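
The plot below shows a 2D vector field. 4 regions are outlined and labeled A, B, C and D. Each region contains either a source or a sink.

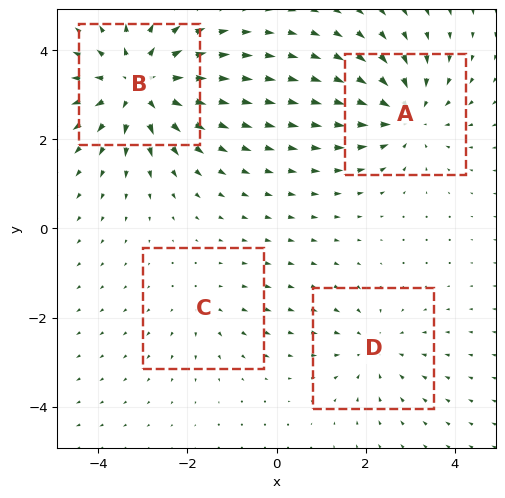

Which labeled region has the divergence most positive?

B

Divergence at each region's feature centre — A: about -5, B: about +6, C: about +2, D: about -3. Region B is most positive.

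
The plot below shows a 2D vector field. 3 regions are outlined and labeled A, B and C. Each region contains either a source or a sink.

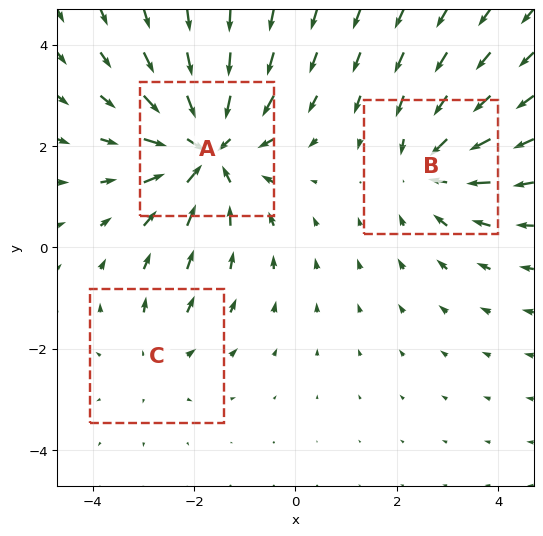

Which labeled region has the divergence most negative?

Divergence at each region's feature centre — A: about -4, B: about -3, C: about +2. Region A is most negative.

A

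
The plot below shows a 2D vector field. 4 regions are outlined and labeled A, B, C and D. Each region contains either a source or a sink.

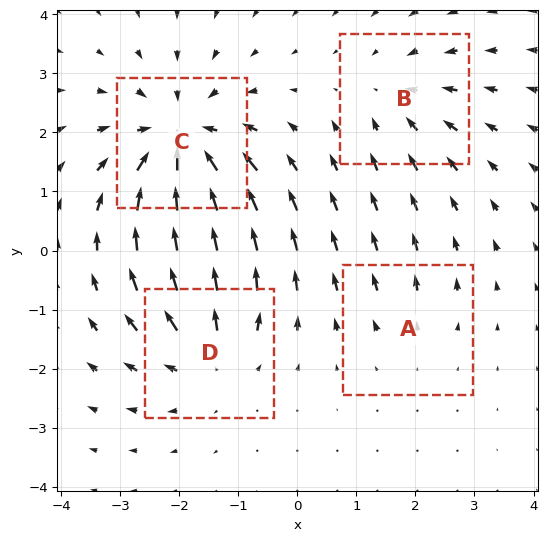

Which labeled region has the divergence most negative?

C

Divergence at each region's feature centre — A: about +2, B: about -3, C: about -7, D: about +5. Region C is most negative.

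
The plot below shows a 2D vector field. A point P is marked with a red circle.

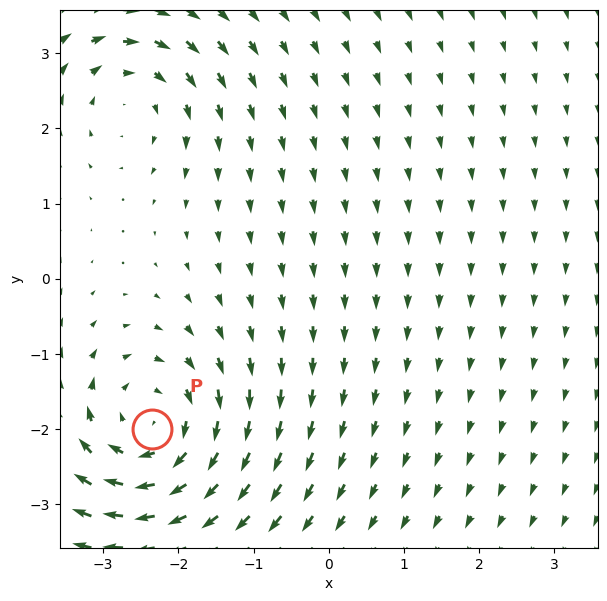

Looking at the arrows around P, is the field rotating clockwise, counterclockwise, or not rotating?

clockwise

Near P at (-2.3, -2.0) the arrows circulate clockwise. The curl (z-component) there is about -5; negative curl means clockwise rotation.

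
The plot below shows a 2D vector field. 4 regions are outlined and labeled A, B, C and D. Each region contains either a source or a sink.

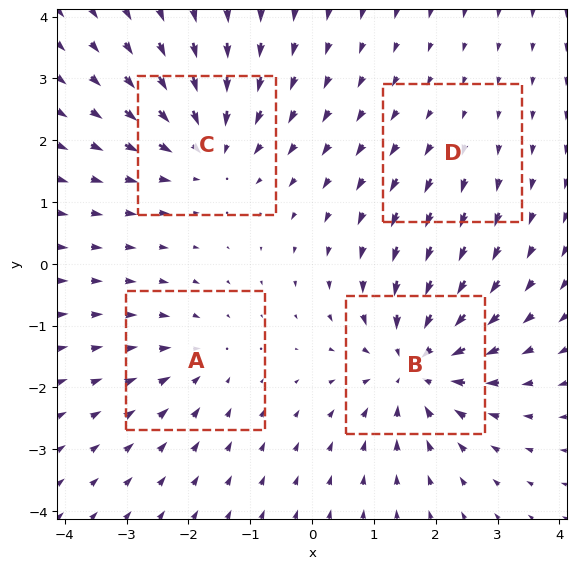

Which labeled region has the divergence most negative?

B

Divergence at each region's feature centre — A: about -3, B: about -7, C: about -5, D: about +2. Region B is most negative.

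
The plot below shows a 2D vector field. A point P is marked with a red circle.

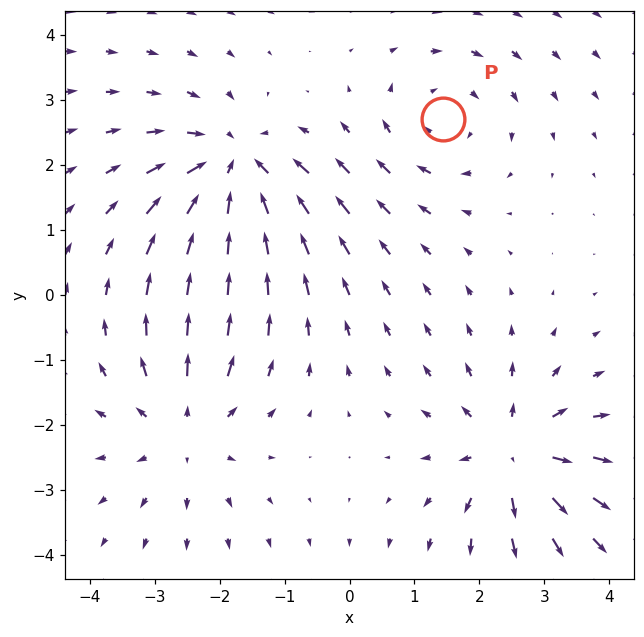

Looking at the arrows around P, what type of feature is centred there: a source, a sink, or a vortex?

vortex

At P (1.4, 2.7) the arrows circulate clockwise. Divergence ≈0, curl about -3 — near-zero divergence with nonzero curl is a vortex.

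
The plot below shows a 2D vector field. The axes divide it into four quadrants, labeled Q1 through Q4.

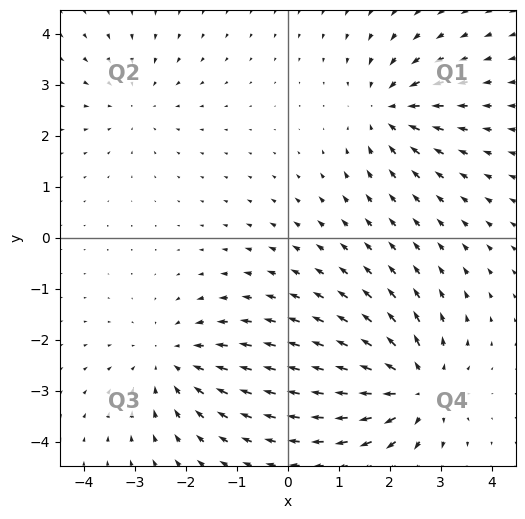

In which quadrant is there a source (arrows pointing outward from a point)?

The source sits at approximately (2.5, -2.9), which lies in quadrant Q4. The divergence there is about +5, positive as expected for a source.

Q4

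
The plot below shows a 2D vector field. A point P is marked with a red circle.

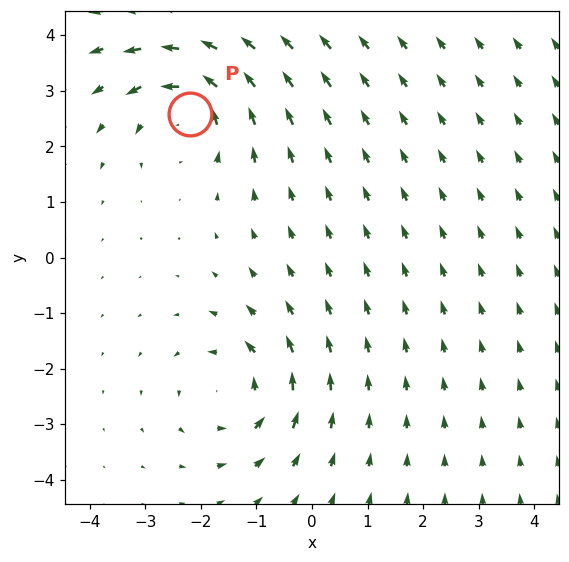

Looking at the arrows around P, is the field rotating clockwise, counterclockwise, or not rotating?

Near P at (-2.2, 2.6) the arrows circulate counterclockwise. The curl (z-component) there is about +5; positive curl means counterclockwise rotation.

counterclockwise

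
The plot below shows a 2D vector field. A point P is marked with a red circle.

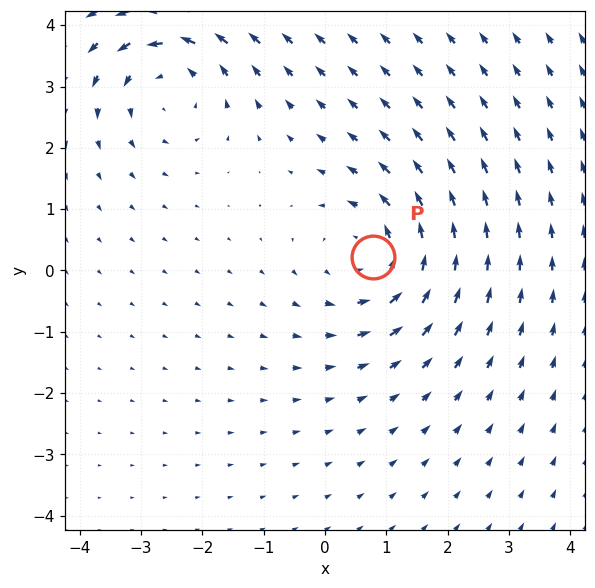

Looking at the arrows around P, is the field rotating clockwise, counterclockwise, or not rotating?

Near P at (0.8, 0.2) the arrows circulate counterclockwise. The curl (z-component) there is about +4; positive curl means counterclockwise rotation.

counterclockwise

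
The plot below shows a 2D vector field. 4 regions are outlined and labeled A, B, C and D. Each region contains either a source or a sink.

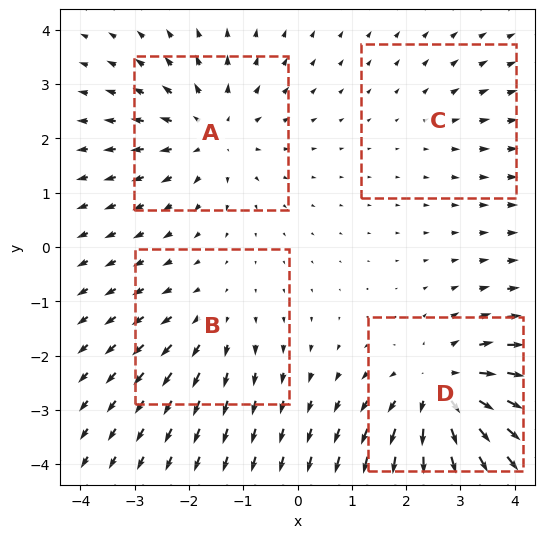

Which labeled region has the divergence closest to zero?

C

Divergence at each region's feature centre — A: about +4, B: about +3, C: about +2, D: about +6. Region C is closest to zero.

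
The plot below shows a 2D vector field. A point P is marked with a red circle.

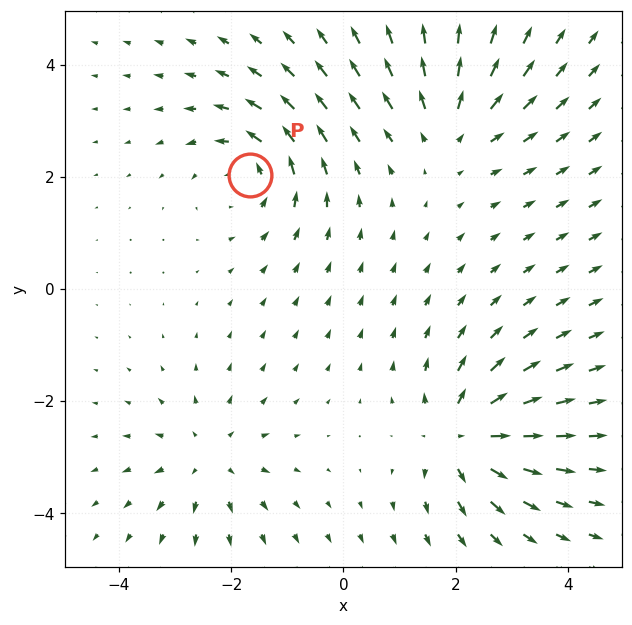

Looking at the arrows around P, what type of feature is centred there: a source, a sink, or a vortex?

vortex

At P (-1.7, 2.0) the arrows circulate counterclockwise. Divergence ≈0, curl about +4 — near-zero divergence with nonzero curl is a vortex.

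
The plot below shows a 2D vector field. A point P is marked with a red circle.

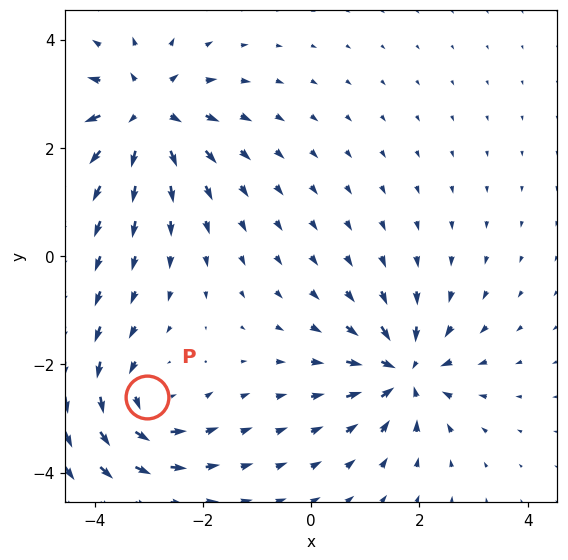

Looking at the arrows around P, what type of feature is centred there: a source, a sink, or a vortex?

vortex

At P (-3.0, -2.6) the arrows circulate counterclockwise. Divergence ≈0, curl about +4 — near-zero divergence with nonzero curl is a vortex.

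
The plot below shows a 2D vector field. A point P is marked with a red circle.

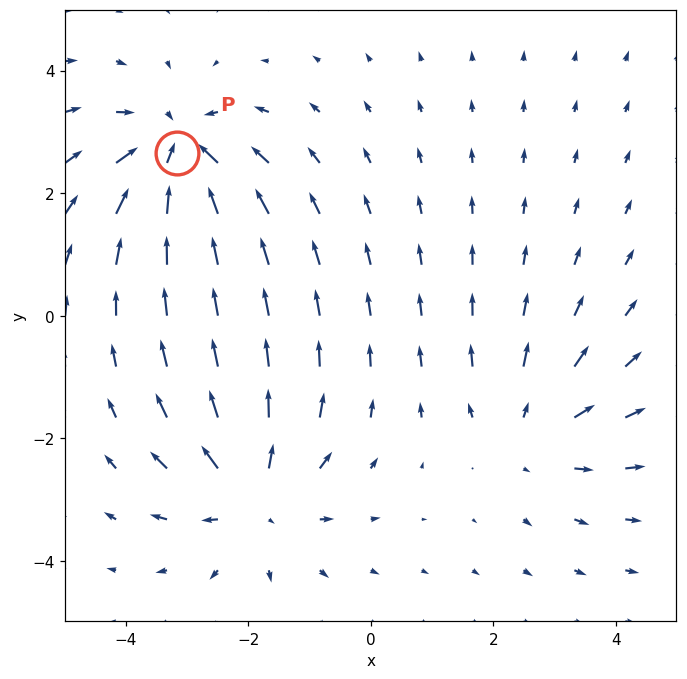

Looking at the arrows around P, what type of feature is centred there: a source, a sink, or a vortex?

At P (-3.2, 2.7) the arrows converge inward. Divergence about -5, curl ≈0 — negative divergence with near-zero curl is a sink.

sink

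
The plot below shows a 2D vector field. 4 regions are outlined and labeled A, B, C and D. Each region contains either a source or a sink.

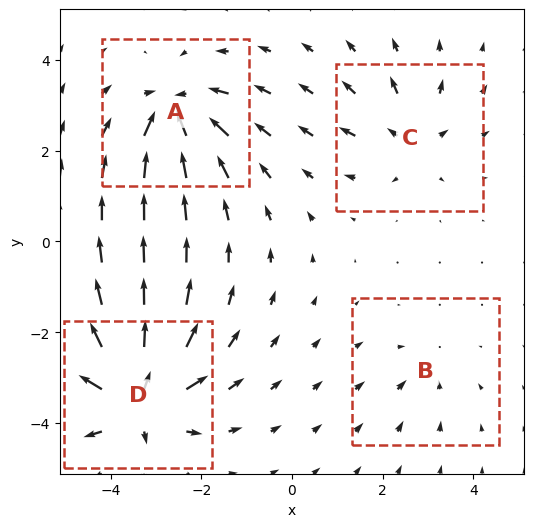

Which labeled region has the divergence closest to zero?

B

Divergence at each region's feature centre — A: about -6, B: about -2, C: about +4, D: about +8. Region B is closest to zero.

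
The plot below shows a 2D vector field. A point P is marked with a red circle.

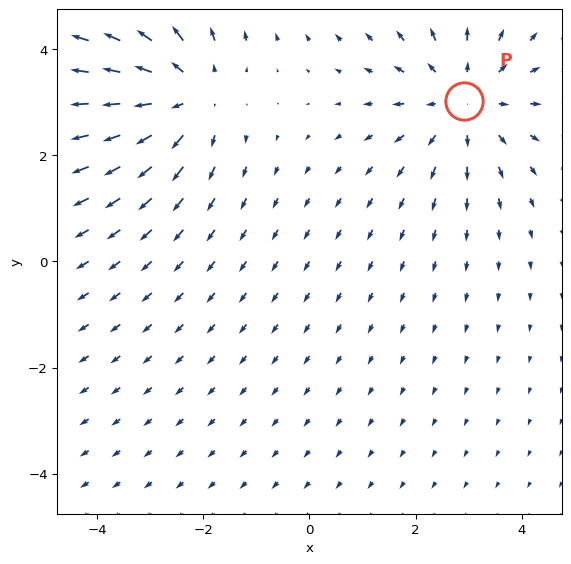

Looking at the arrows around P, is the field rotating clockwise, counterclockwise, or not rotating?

Near P at (2.9, 3.0) the arrows show no circulation. The curl there is ≈0.

not rotating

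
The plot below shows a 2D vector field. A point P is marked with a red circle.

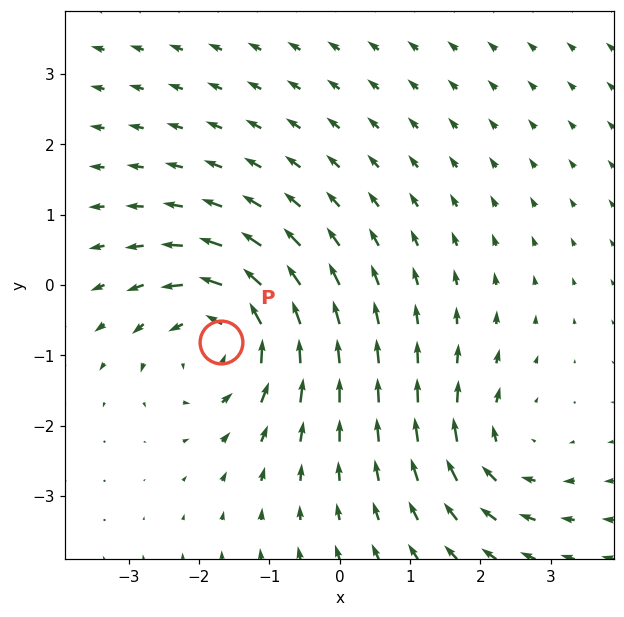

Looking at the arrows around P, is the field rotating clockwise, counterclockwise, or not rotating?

Near P at (-1.7, -0.8) the arrows circulate counterclockwise. The curl (z-component) there is about +5; positive curl means counterclockwise rotation.

counterclockwise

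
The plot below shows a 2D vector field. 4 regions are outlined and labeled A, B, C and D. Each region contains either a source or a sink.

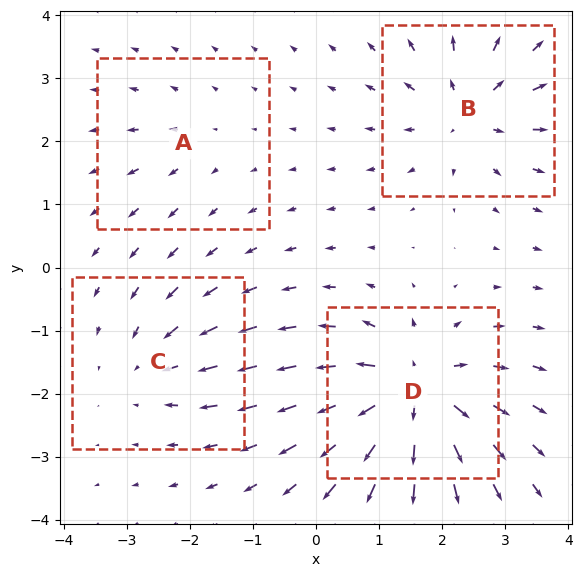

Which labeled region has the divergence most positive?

Divergence at each region's feature centre — A: about +2, B: about +6, C: about -4, D: about +9. Region D is most positive.

D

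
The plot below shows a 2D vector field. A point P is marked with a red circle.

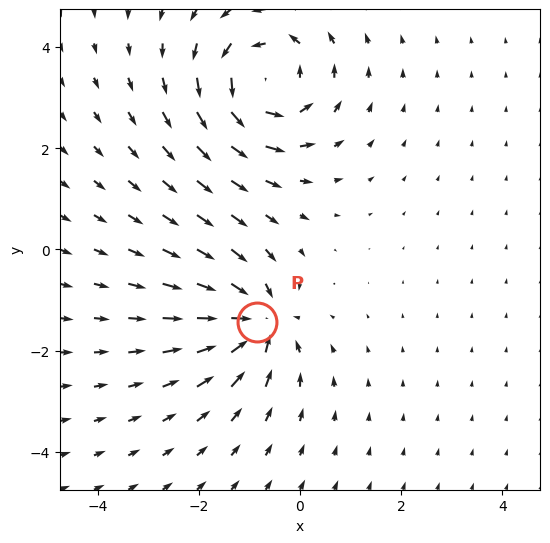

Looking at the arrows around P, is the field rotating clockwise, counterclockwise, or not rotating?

not rotating

Near P at (-0.9, -1.4) the arrows show no circulation. The curl there is ≈0.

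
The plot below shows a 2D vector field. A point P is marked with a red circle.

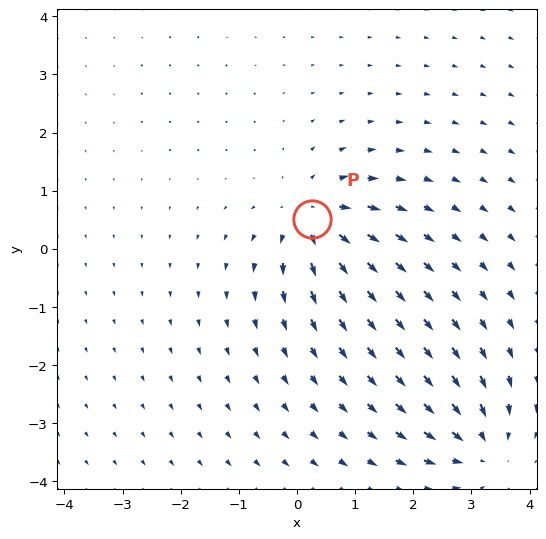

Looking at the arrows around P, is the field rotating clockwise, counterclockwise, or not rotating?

Near P at (0.3, 0.5) the arrows show no circulation. The curl there is ≈0.

not rotating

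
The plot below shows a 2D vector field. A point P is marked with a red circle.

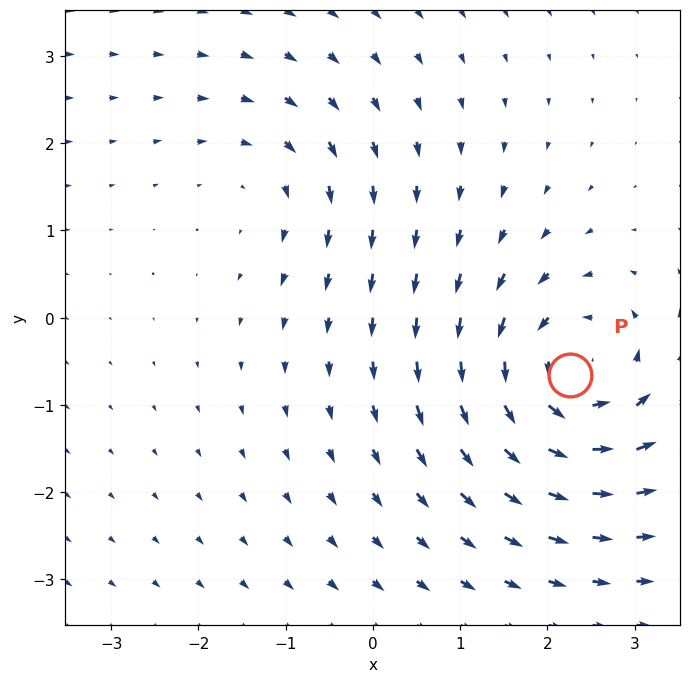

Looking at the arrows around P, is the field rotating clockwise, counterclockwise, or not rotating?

Near P at (2.3, -0.7) the arrows circulate counterclockwise. The curl (z-component) there is about +5; positive curl means counterclockwise rotation.

counterclockwise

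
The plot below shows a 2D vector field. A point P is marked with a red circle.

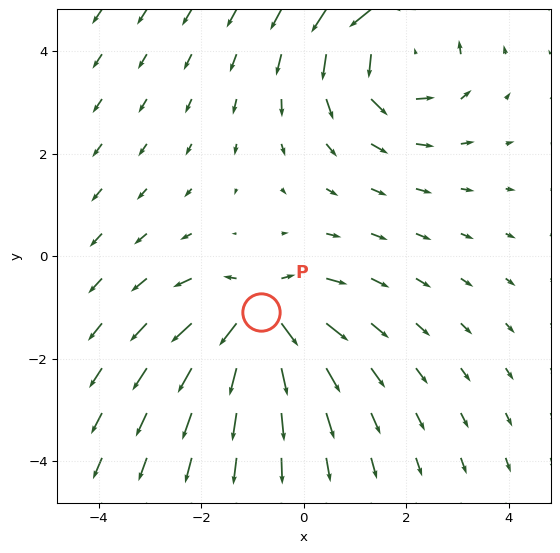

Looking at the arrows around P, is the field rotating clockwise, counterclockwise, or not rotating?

Near P at (-0.8, -1.1) the arrows show no circulation. The curl there is ≈0.

not rotating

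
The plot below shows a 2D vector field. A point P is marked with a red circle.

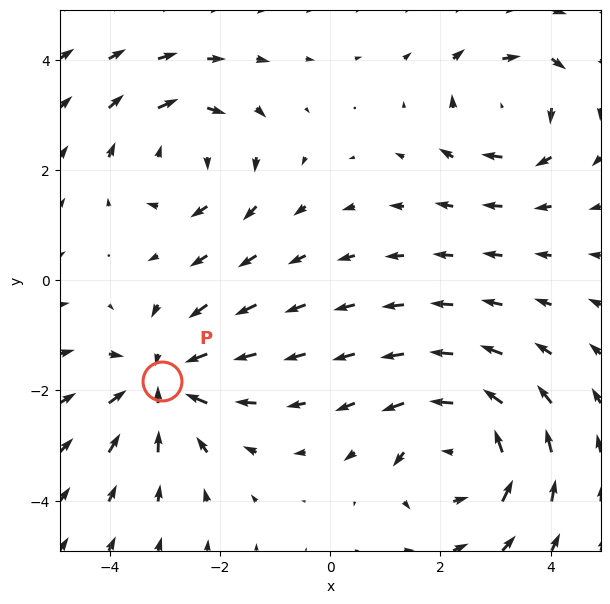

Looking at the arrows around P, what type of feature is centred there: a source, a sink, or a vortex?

sink

At P (-3.1, -1.8) the arrows converge inward. Divergence about -4, curl ≈0 — negative divergence with near-zero curl is a sink.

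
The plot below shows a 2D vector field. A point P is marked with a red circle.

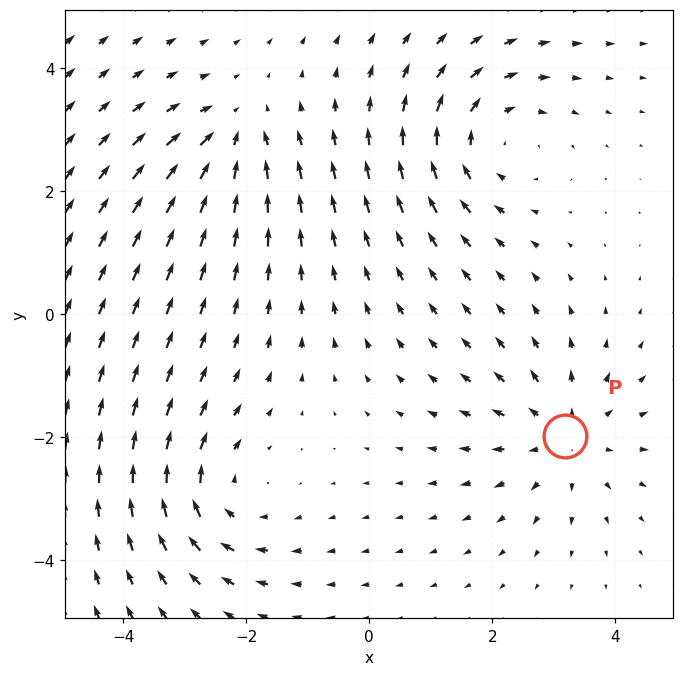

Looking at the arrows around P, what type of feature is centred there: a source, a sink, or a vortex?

source

At P (3.2, -2.0) the arrows spread outward. Divergence about +4, curl ≈0 — positive divergence with near-zero curl is a source.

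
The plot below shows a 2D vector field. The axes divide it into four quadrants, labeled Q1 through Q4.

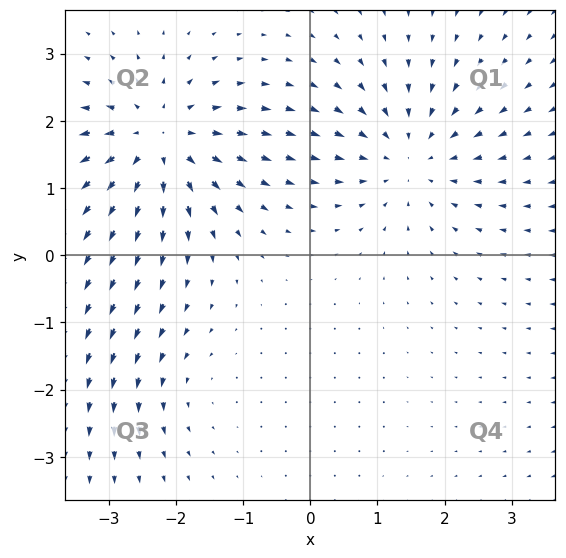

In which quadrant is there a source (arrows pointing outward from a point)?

Q2

The source sits at approximately (-2.3, 1.7), which lies in quadrant Q2. The divergence there is about +6, positive as expected for a source.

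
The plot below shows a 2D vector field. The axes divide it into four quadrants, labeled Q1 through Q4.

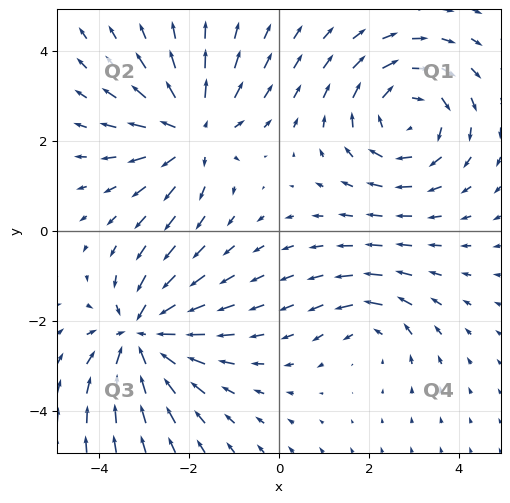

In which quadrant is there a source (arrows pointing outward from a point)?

Q2

The source sits at approximately (-1.9, 2.2), which lies in quadrant Q2. The divergence there is about +4, positive as expected for a source.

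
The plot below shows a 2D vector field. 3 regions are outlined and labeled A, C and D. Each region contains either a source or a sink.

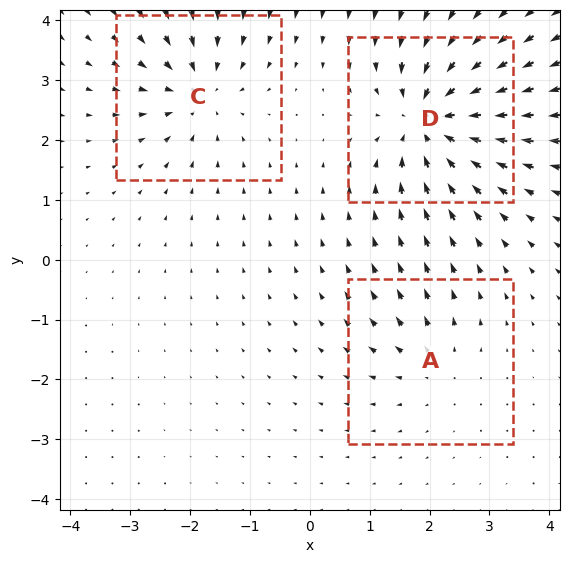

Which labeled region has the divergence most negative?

Divergence at each region's feature centre — A: about +2, C: about -4, D: about -5. Region D is most negative.

D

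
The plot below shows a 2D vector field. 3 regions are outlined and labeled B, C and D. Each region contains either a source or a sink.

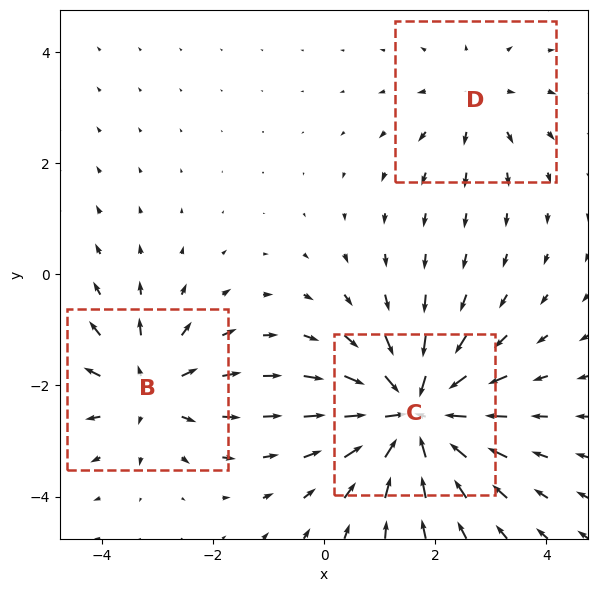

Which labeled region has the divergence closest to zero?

D

Divergence at each region's feature centre — B: about +3, C: about -5, D: about +2. Region D is closest to zero.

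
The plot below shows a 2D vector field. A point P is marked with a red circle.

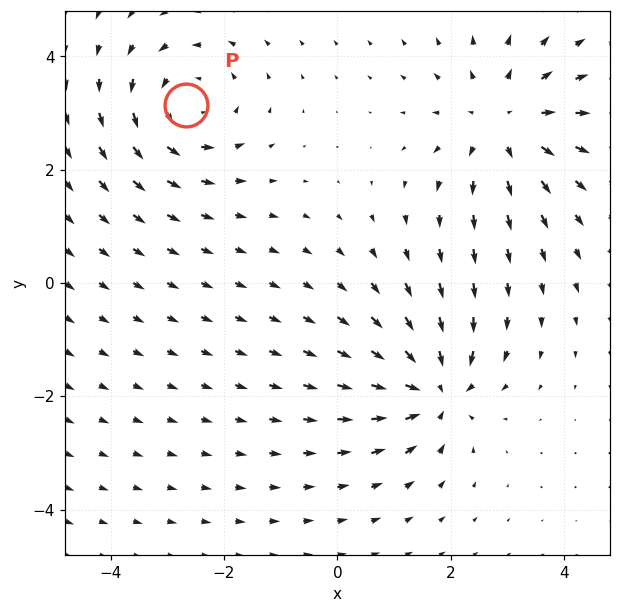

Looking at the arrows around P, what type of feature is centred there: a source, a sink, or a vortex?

vortex

At P (-2.7, 3.1) the arrows circulate counterclockwise. Divergence ≈0, curl about +4 — near-zero divergence with nonzero curl is a vortex.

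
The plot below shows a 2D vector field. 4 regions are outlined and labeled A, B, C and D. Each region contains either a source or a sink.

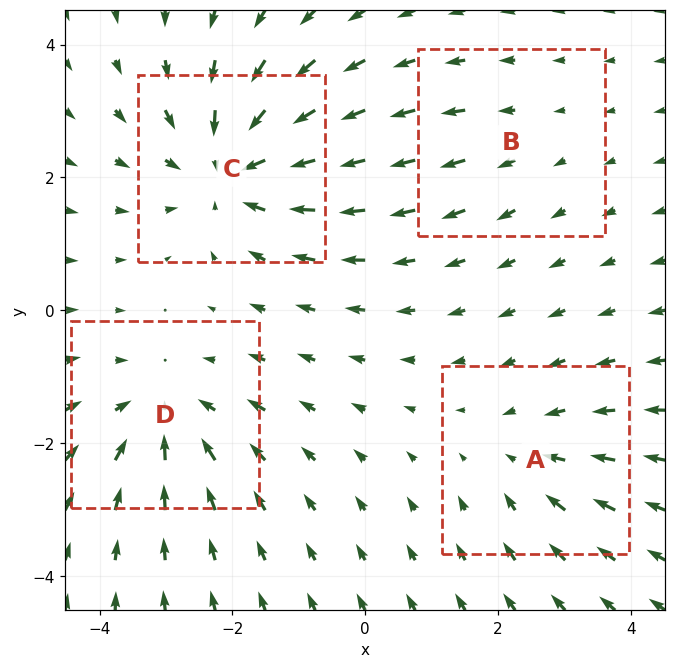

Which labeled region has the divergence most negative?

C

Divergence at each region's feature centre — A: about -3, B: about +2, C: about -6, D: about -4. Region C is most negative.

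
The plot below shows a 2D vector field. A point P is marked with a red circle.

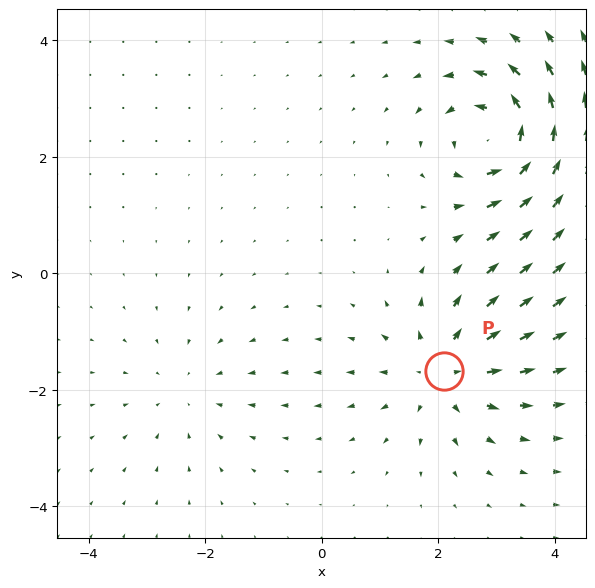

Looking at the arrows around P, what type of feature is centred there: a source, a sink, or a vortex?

At P (2.1, -1.7) the arrows spread outward. Divergence about +5, curl ≈0 — positive divergence with near-zero curl is a source.

source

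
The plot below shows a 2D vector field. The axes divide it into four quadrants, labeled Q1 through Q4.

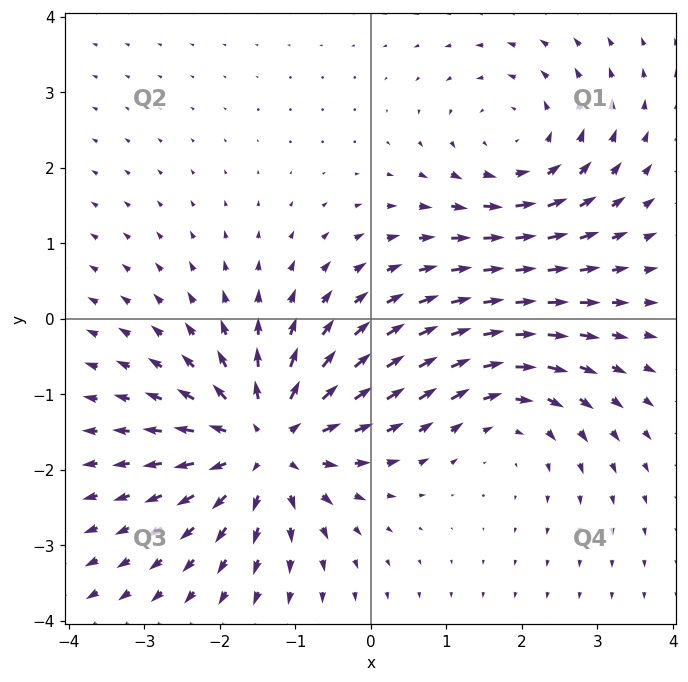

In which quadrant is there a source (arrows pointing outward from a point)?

Q3

The source sits at approximately (-1.4, -1.6), which lies in quadrant Q3. The divergence there is about +5, positive as expected for a source.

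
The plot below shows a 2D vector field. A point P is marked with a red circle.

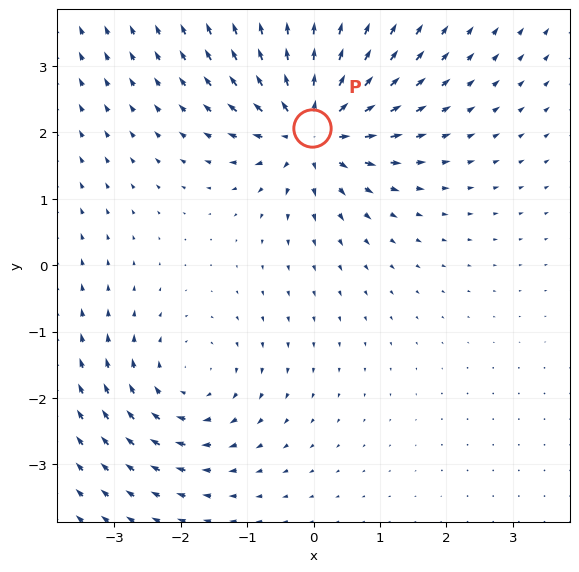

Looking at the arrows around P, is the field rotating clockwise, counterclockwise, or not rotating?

Near P at (-0.0, 2.1) the arrows show no circulation. The curl there is ≈0.

not rotating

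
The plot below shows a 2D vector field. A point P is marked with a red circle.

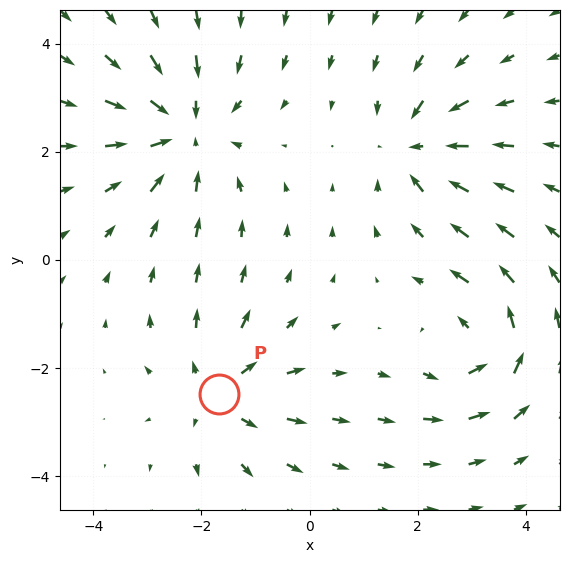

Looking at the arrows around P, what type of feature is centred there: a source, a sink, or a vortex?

At P (-1.7, -2.5) the arrows spread outward. Divergence about +4, curl ≈0 — positive divergence with near-zero curl is a source.

source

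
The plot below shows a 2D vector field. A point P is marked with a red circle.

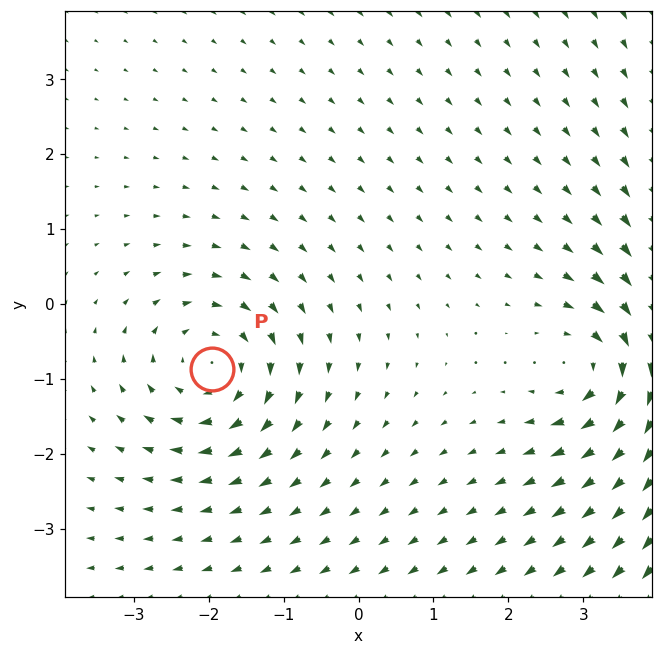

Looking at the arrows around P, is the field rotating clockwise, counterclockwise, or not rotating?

clockwise

Near P at (-2.0, -0.9) the arrows circulate clockwise. The curl (z-component) there is about -4; negative curl means clockwise rotation.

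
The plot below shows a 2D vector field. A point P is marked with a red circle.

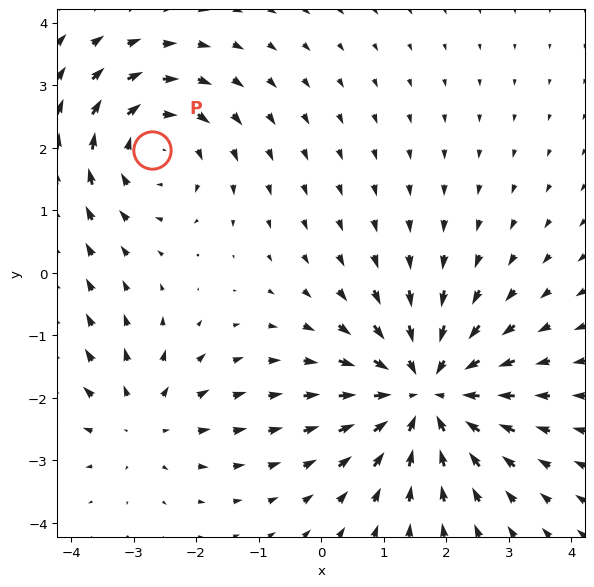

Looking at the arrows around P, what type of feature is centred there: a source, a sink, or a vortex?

vortex

At P (-2.7, 2.0) the arrows circulate clockwise. Divergence ≈0, curl about -3 — near-zero divergence with nonzero curl is a vortex.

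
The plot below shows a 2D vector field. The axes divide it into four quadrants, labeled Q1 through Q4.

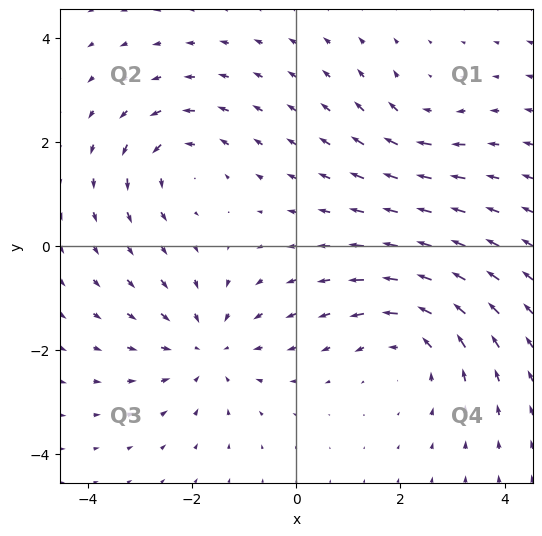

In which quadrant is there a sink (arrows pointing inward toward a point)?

The sink sits at approximately (-1.7, -2.0), which lies in quadrant Q3. The divergence there is about -4, negative as expected for a sink.

Q3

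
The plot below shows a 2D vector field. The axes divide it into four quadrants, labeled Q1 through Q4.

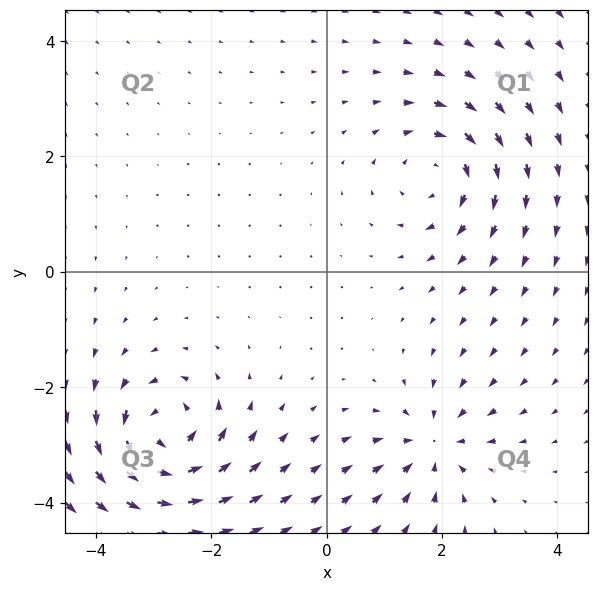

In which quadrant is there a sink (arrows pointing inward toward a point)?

Q4

The sink sits at approximately (1.9, -3.0), which lies in quadrant Q4. The divergence there is about -4, negative as expected for a sink.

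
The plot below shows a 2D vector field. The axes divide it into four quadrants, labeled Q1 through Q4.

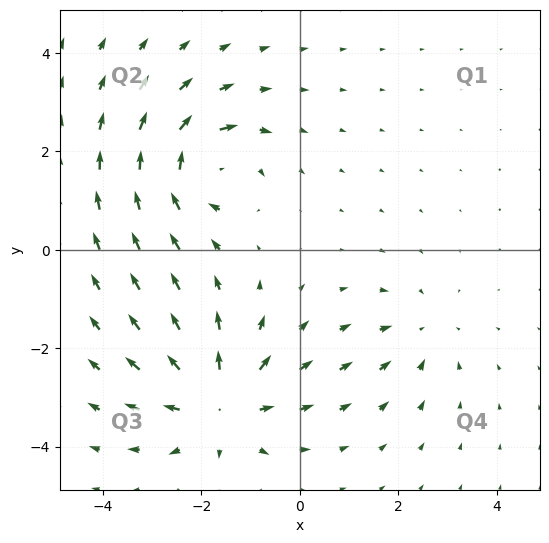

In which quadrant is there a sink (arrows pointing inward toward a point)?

The sink sits at approximately (2.5, -1.7), which lies in quadrant Q4. The divergence there is about -2, negative as expected for a sink.

Q4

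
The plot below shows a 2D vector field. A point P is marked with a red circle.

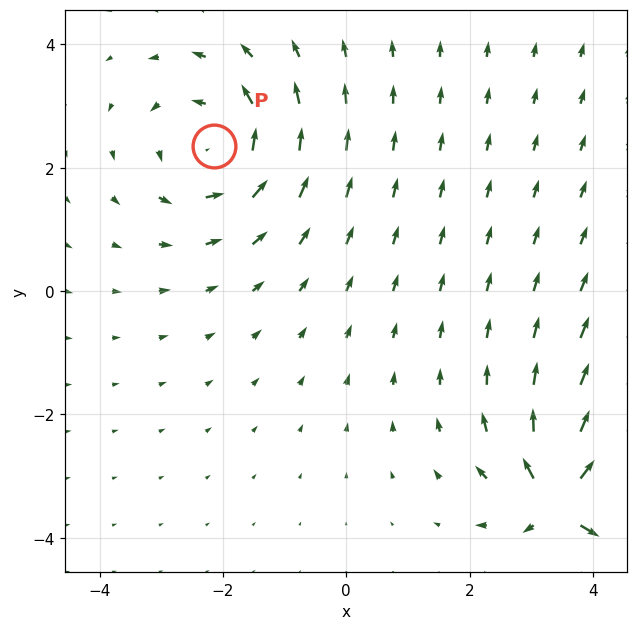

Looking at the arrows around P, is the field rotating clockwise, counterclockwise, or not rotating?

Near P at (-2.2, 2.4) the arrows circulate counterclockwise. The curl (z-component) there is about +4; positive curl means counterclockwise rotation.

counterclockwise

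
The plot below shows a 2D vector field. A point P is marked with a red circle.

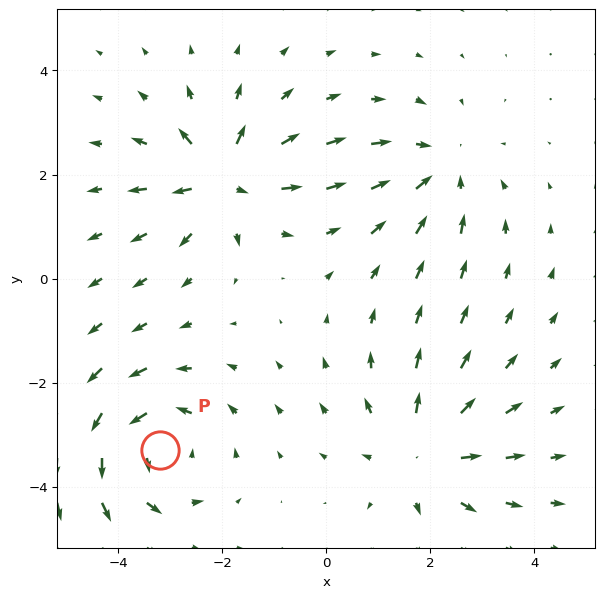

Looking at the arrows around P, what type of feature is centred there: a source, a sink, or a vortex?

At P (-3.2, -3.3) the arrows circulate counterclockwise. Divergence ≈0, curl about +4 — near-zero divergence with nonzero curl is a vortex.

vortex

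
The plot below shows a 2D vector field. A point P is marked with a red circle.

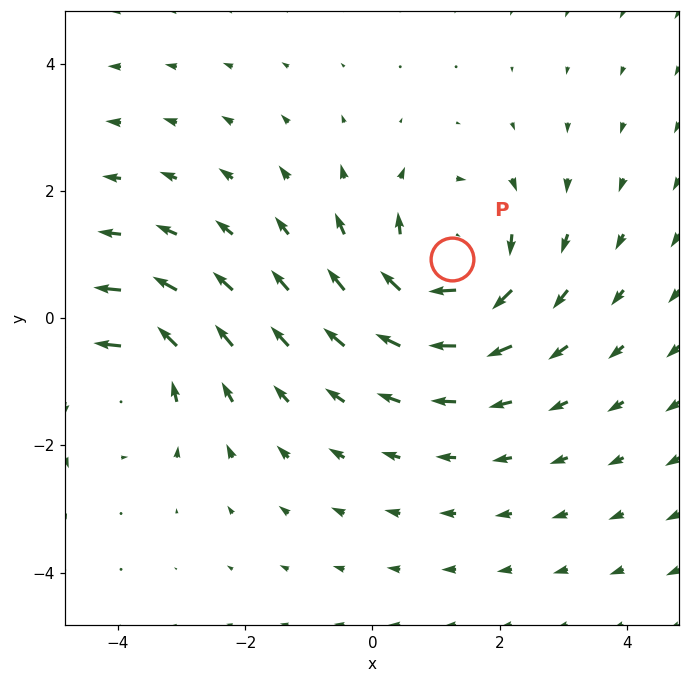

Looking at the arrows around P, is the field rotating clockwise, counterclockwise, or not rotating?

clockwise

Near P at (1.2, 0.9) the arrows circulate clockwise. The curl (z-component) there is about -4; negative curl means clockwise rotation.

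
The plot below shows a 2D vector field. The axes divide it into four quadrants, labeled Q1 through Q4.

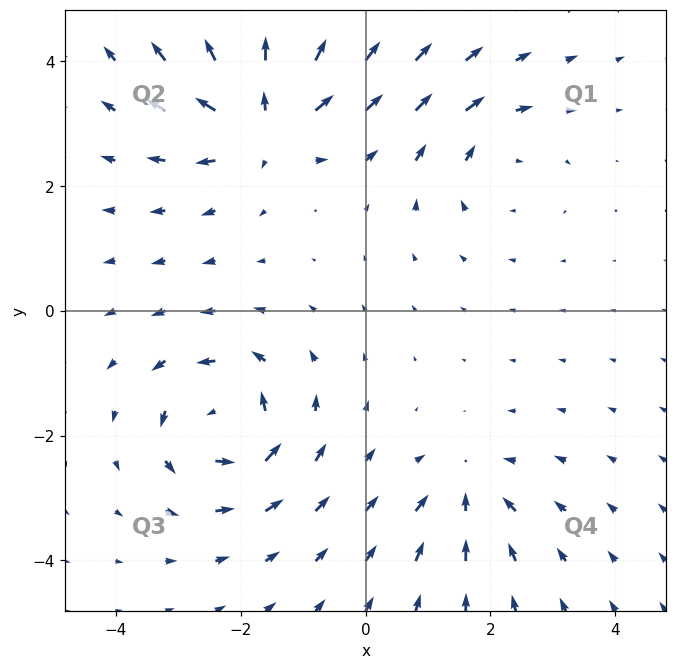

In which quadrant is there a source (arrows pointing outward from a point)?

Q2

The source sits at approximately (-1.6, 3.1), which lies in quadrant Q2. The divergence there is about +6, positive as expected for a source.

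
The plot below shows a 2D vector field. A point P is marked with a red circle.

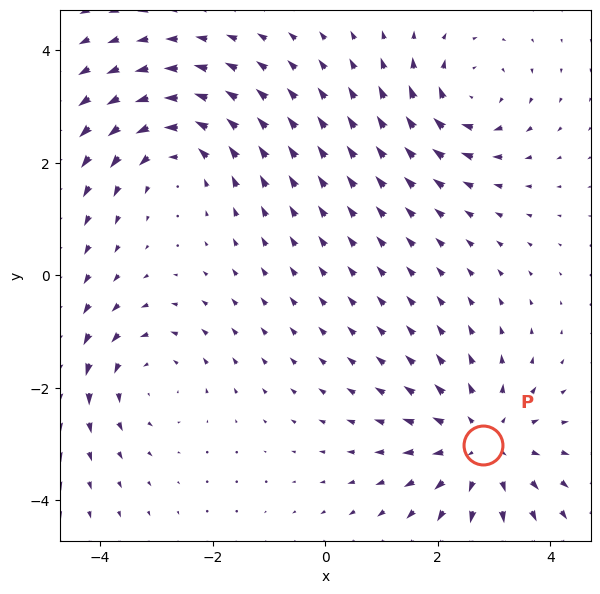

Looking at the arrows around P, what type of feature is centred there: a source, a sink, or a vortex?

source

At P (2.8, -3.0) the arrows spread outward. Divergence about +4, curl ≈0 — positive divergence with near-zero curl is a source.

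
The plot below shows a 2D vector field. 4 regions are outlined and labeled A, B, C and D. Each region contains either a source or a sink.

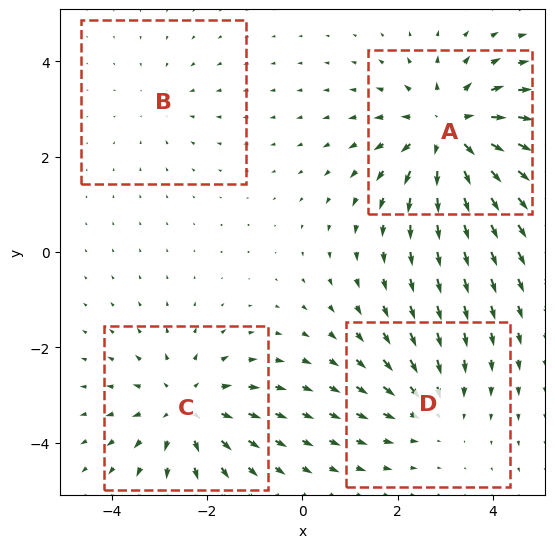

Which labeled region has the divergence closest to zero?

B

Divergence at each region's feature centre — A: about +6, B: about -2, C: about +4, D: about -3. Region B is closest to zero.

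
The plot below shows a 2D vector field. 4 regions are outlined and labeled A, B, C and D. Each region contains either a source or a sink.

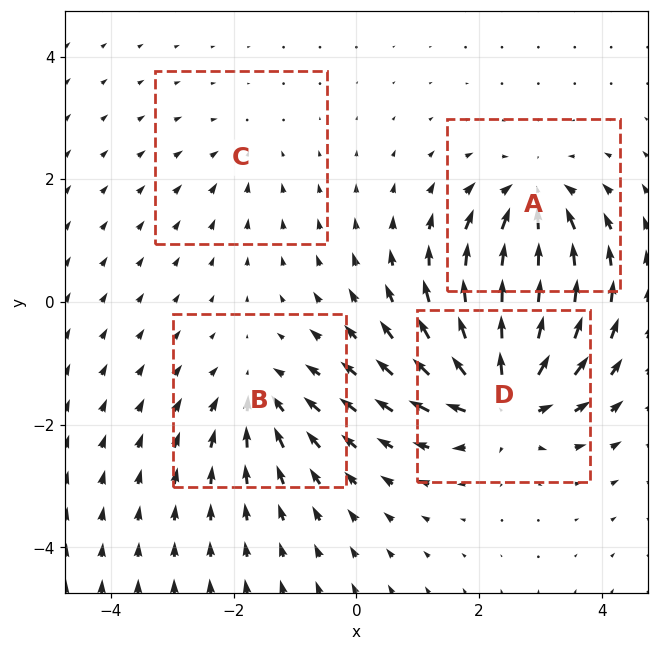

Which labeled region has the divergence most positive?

Divergence at each region's feature centre — A: about -6, B: about -4, C: about -2, D: about +8. Region D is most positive.

D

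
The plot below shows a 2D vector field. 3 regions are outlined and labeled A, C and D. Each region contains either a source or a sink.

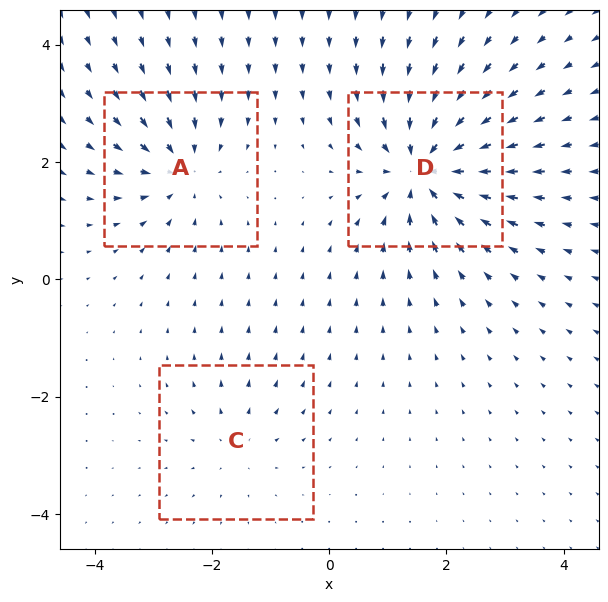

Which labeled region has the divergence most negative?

D

Divergence at each region's feature centre — A: about -4, C: about +2, D: about -6. Region D is most negative.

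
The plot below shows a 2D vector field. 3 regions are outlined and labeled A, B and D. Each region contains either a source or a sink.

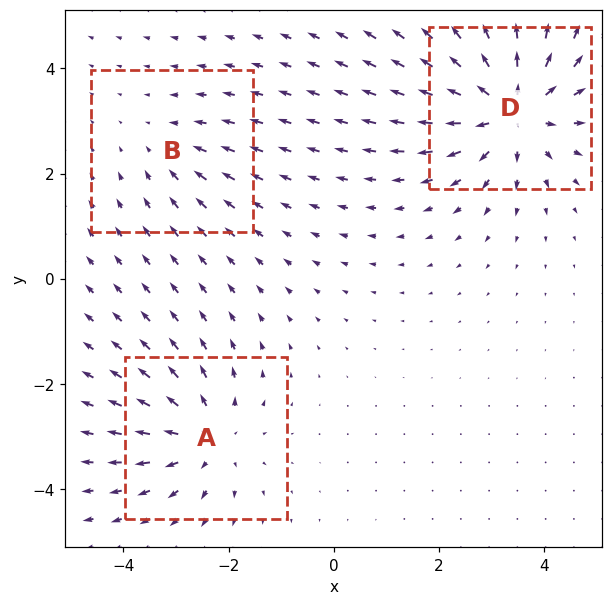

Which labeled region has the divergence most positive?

Divergence at each region's feature centre — A: about +3, B: about -2, D: about +5. Region D is most positive.

D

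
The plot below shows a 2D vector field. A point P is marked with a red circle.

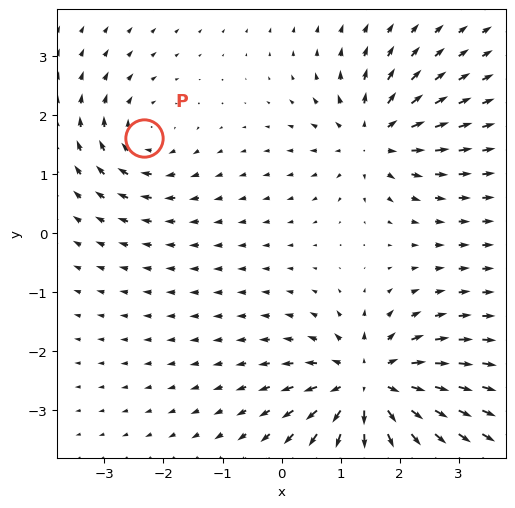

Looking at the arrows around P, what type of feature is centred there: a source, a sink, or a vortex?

At P (-2.3, 1.6) the arrows circulate clockwise. Divergence ≈0, curl about -4 — near-zero divergence with nonzero curl is a vortex.

vortex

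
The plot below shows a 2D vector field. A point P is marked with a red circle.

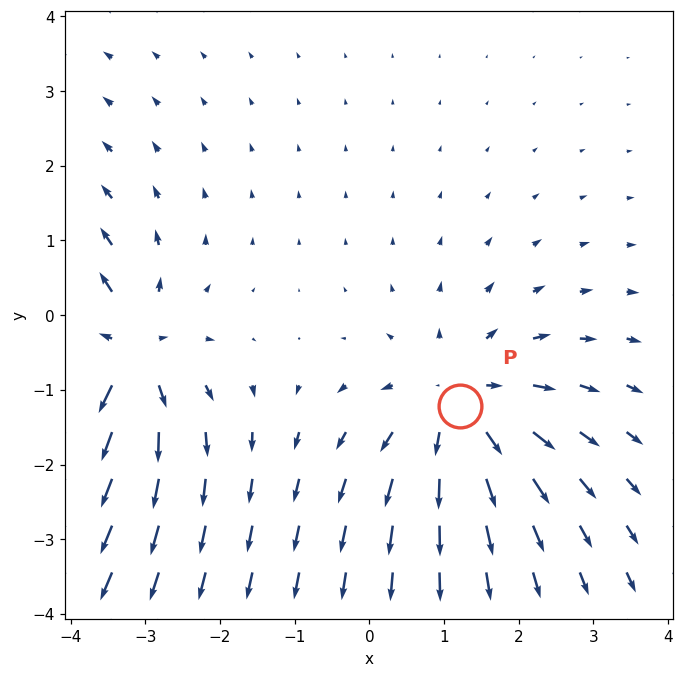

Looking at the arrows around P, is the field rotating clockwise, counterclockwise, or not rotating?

not rotating

Near P at (1.2, -1.2) the arrows show no circulation. The curl there is ≈0.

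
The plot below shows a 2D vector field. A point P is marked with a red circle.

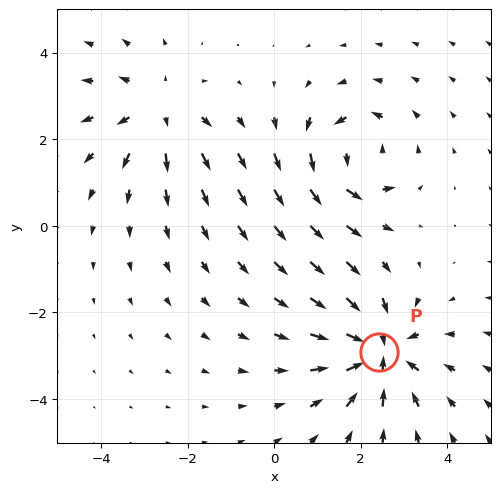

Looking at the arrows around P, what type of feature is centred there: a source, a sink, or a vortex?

sink

At P (2.4, -2.9) the arrows converge inward. Divergence about -5, curl ≈0 — negative divergence with near-zero curl is a sink.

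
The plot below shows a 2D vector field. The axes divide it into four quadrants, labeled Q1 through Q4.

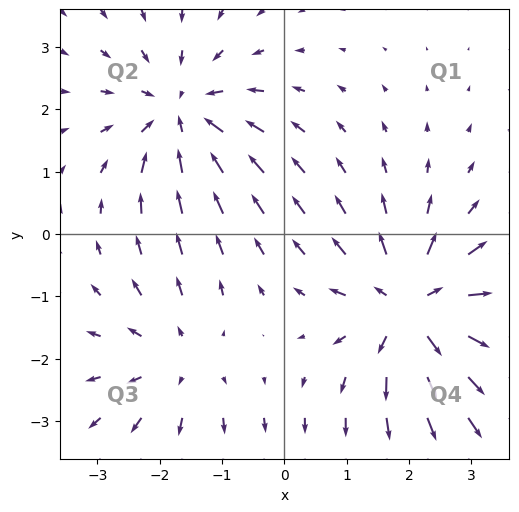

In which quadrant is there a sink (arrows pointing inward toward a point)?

The sink sits at approximately (-1.7, 1.9), which lies in quadrant Q2. The divergence there is about -4, negative as expected for a sink.

Q2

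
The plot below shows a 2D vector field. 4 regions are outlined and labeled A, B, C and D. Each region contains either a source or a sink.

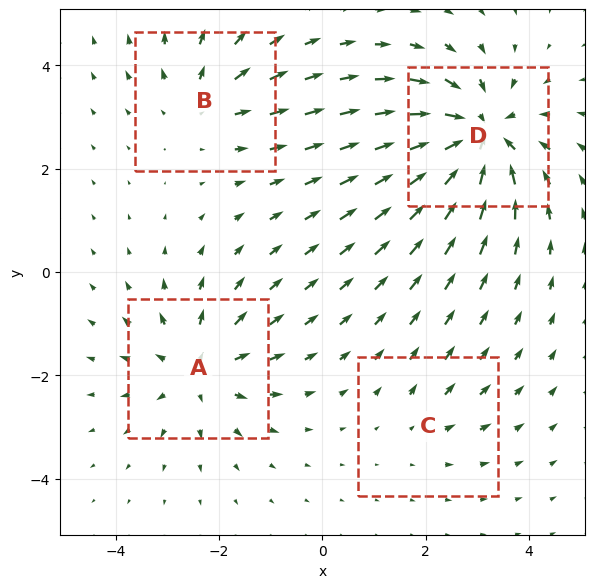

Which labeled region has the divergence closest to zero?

C

Divergence at each region's feature centre — A: about +5, B: about +4, C: about +2, D: about -7. Region C is closest to zero.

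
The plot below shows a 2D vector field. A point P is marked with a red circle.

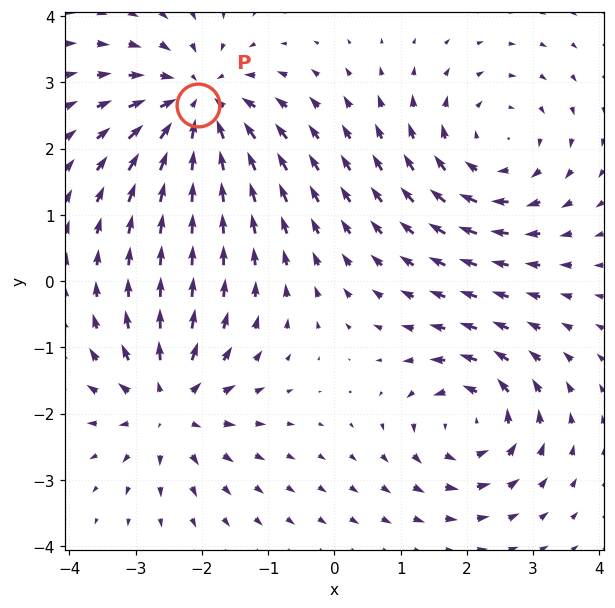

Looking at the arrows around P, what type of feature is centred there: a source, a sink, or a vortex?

At P (-2.1, 2.7) the arrows converge inward. Divergence about -5, curl ≈0 — negative divergence with near-zero curl is a sink.

sink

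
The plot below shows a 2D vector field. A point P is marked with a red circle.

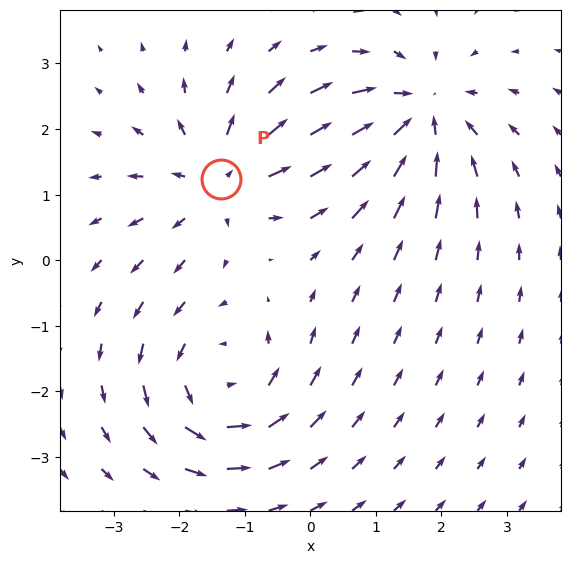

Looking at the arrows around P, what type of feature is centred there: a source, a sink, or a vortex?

At P (-1.4, 1.2) the arrows spread outward. Divergence about +5, curl ≈0 — positive divergence with near-zero curl is a source.

source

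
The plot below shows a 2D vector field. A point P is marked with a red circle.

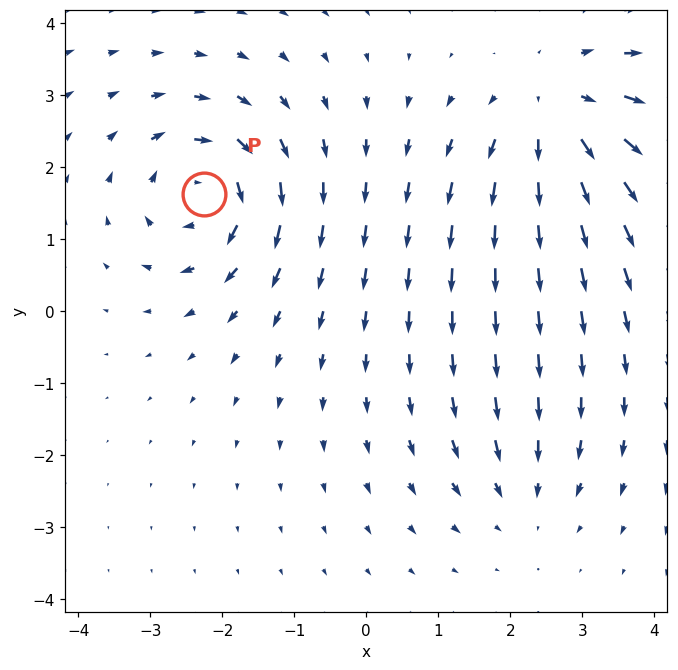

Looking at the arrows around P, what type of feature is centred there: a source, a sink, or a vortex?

At P (-2.3, 1.6) the arrows circulate clockwise. Divergence ≈0, curl about -6 — near-zero divergence with nonzero curl is a vortex.

vortex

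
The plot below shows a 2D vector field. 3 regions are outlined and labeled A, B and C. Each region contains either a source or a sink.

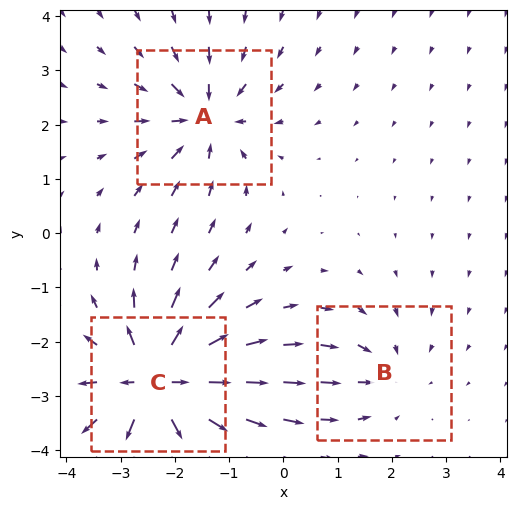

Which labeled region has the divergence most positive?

C

Divergence at each region's feature centre — A: about -4, B: about -2, C: about +6. Region C is most positive.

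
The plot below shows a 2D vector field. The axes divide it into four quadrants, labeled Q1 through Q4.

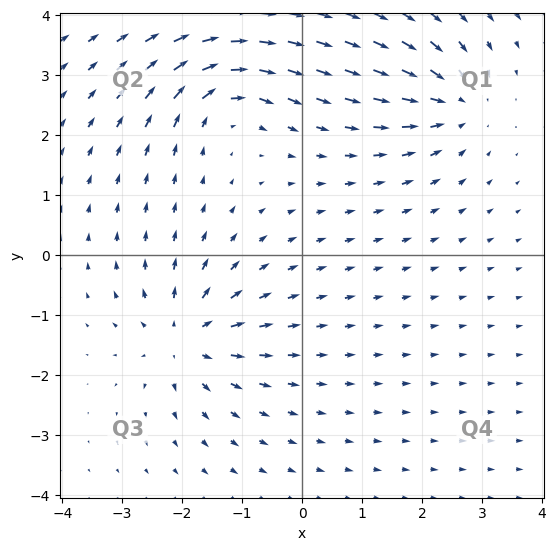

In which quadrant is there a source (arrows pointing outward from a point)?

Q3

The source sits at approximately (-1.9, -1.4), which lies in quadrant Q3. The divergence there is about +4, positive as expected for a source.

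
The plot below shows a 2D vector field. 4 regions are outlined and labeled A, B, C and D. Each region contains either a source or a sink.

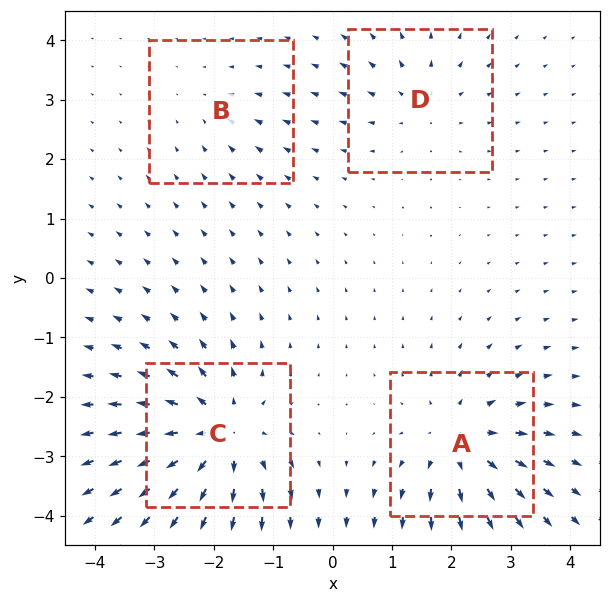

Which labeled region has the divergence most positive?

Divergence at each region's feature centre — A: about +6, B: about -2, C: about +7, D: about +4. Region C is most positive.

C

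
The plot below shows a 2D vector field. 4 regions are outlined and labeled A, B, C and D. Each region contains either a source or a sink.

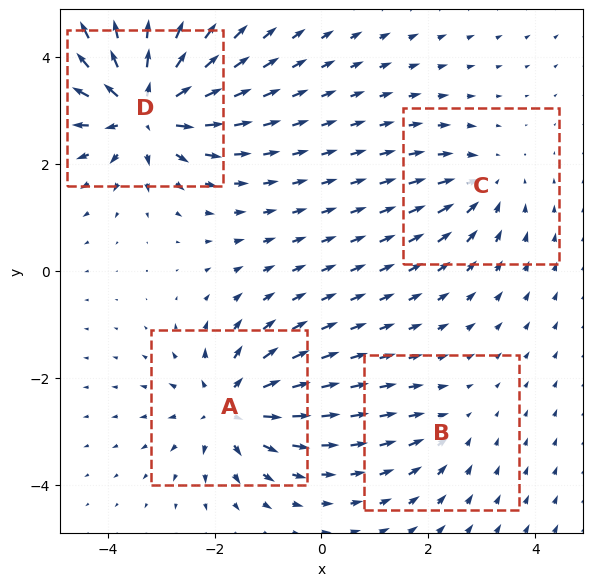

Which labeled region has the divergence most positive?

Divergence at each region's feature centre — A: about +6, B: about -2, C: about -4, D: about +8. Region D is most positive.

D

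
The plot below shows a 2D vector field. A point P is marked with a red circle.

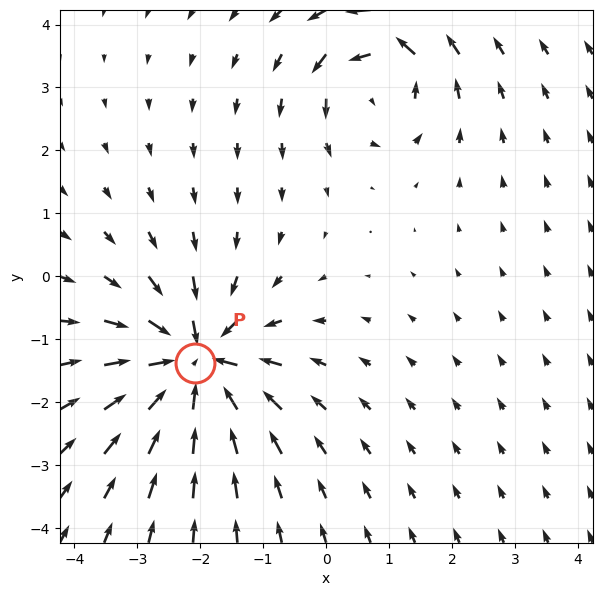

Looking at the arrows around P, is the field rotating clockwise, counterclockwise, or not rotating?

not rotating

Near P at (-2.1, -1.4) the arrows show no circulation. The curl there is ≈0.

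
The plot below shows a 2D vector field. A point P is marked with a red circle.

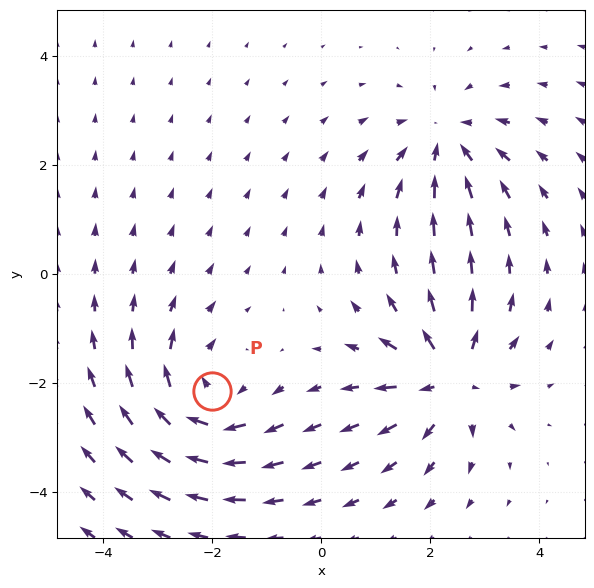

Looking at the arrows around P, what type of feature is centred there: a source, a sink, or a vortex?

At P (-2.0, -2.2) the arrows circulate clockwise. Divergence ≈0, curl about -5 — near-zero divergence with nonzero curl is a vortex.

vortex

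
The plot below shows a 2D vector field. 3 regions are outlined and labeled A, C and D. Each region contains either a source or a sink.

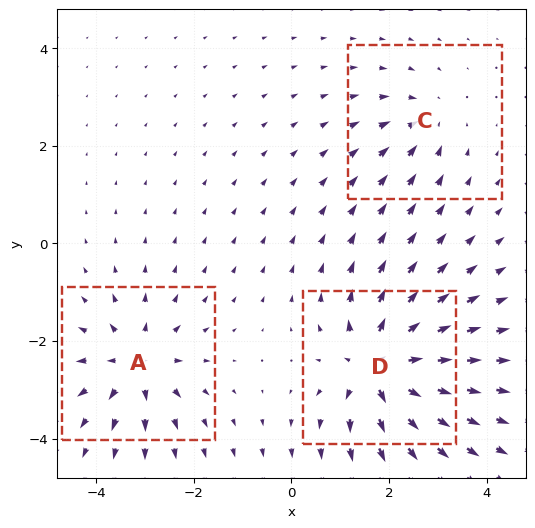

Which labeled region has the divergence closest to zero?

Divergence at each region's feature centre — A: about +4, C: about -3, D: about +6. Region C is closest to zero.

C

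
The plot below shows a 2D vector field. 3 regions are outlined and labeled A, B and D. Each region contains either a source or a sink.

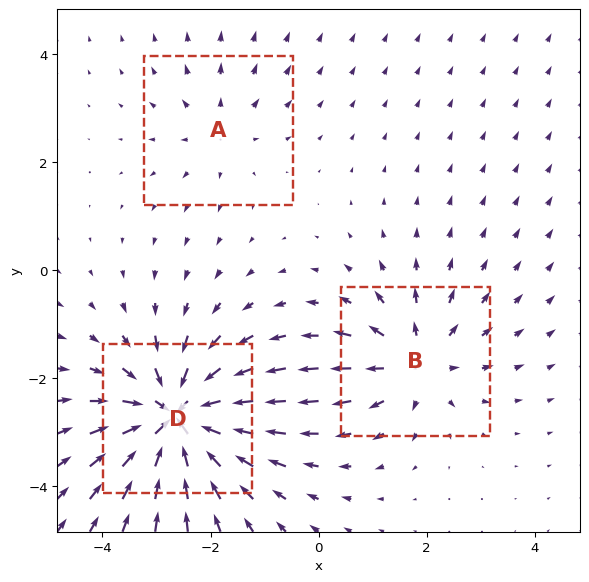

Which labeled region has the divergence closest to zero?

A

Divergence at each region's feature centre — A: about +2, B: about +4, D: about -6. Region A is closest to zero.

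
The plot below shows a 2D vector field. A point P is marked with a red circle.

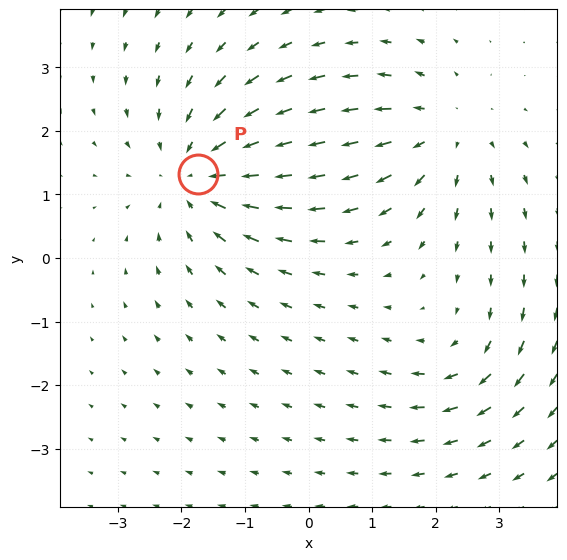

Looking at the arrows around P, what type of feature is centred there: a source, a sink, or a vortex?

At P (-1.7, 1.3) the arrows converge inward. Divergence about -4, curl ≈0 — negative divergence with near-zero curl is a sink.

sink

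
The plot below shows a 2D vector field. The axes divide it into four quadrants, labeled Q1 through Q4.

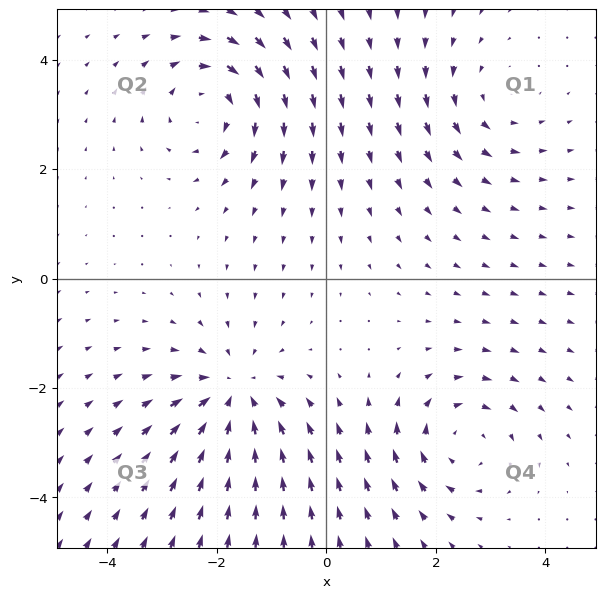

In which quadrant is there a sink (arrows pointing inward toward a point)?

Q3

The sink sits at approximately (-1.7, -2.1), which lies in quadrant Q3. The divergence there is about -5, negative as expected for a sink.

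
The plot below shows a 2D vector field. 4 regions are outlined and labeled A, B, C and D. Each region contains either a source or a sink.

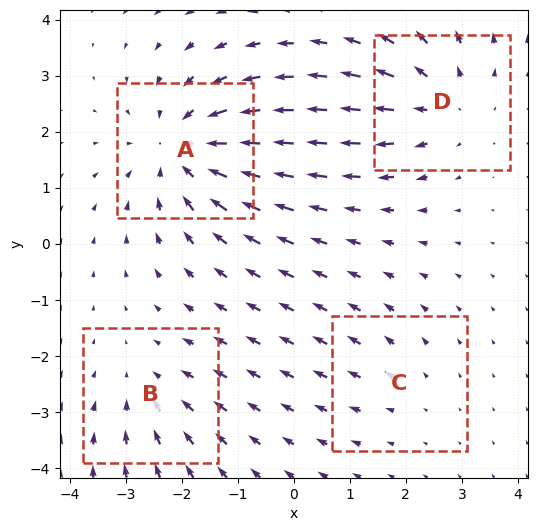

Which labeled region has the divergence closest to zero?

Divergence at each region's feature centre — A: about -6, B: about -3, C: about +2, D: about +4. Region C is closest to zero.

C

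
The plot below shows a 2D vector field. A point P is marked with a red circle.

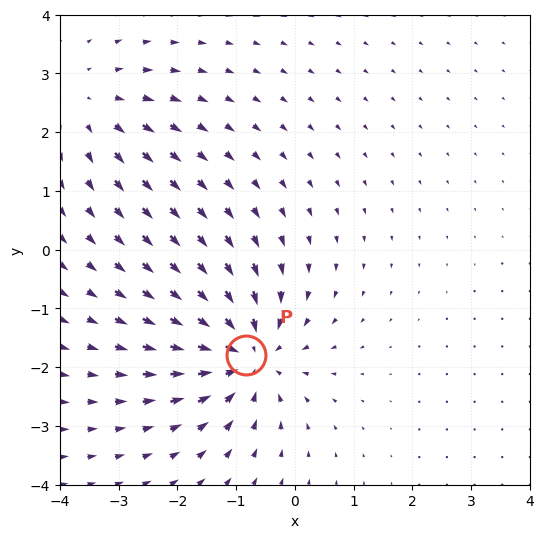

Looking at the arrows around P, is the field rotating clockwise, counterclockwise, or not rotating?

not rotating

Near P at (-0.8, -1.8) the arrows show no circulation. The curl there is ≈0.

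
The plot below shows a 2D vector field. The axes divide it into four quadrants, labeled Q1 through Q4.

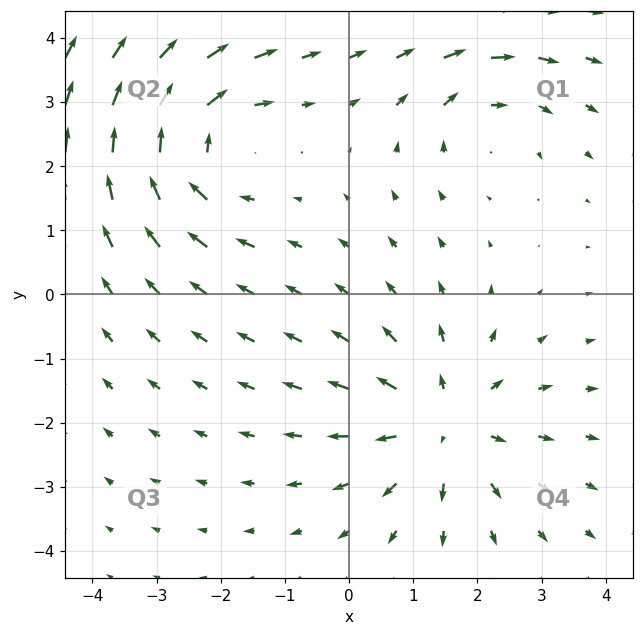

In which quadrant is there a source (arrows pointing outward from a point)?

Q4

The source sits at approximately (1.5, -2.0), which lies in quadrant Q4. The divergence there is about +4, positive as expected for a source.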